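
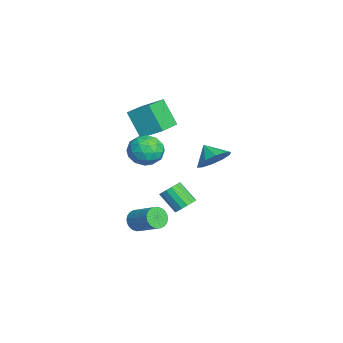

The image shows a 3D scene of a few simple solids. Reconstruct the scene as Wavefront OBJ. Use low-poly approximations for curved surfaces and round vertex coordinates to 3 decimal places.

v -1.521 0.125 -3.553
v -1.004 -0.375 -3.594
v -1.722 -1.204 -2.527
v -2.239 -0.705 -2.487
v -0.888 -0.137 -3.331
v -1.606 -0.966 -2.264
v -0.942 0.171 -3.128
v -1.66 -0.659 -2.061
v -1.151 0.466 -3.039
v -1.869 -0.363 -1.972
v -1.459 0.67 -3.087
v -2.177 -0.159 -2.021
v -1.784 0.728 -3.261
v -2.502 -0.101 -2.195
v -2.038 0.624 -3.513
v -2.756 -0.205 -2.446
v -2.154 0.386 -3.776
v -2.872 -0.443 -2.709
v -2.1 0.079 -3.979
v -2.818 -0.751 -2.912
v -1.891 -0.217 -4.068
v -2.609 -1.046 -3.001
v -1.583 -0.421 -4.019
v -2.301 -1.25 -2.953
v -1.258 -0.479 -3.845
v -1.976 -1.308 -2.779
v -0.084 -2.667 -3.643
v 0.455 -3.131 -3.807
v 1.603 -2.116 -2.901
v 1.064 -1.653 -2.737
v 0.469 -2.95 -4.027
v 1.617 -1.935 -3.121
v 0.398 -2.726 -4.188
v 1.546 -1.711 -3.282
v 0.254 -2.493 -4.266
v 1.402 -1.479 -3.36
v 0.058 -2.287 -4.25
v 1.206 -1.272 -3.343
v -0.159 -2.138 -4.141
v 0.989 -1.124 -3.234
v -0.365 -2.07 -3.956
v 0.783 -1.056 -3.05
v -0.528 -2.093 -3.723
v 0.62 -1.079 -2.817
v -0.623 -2.204 -3.479
v 0.525 -1.189 -2.573
v -0.637 -2.385 -3.259
v 0.511 -1.37 -2.353
v -0.566 -2.609 -3.098
v 0.582 -1.594 -2.192
v -0.422 -2.841 -3.02
v 0.726 -1.827 -2.114
v -0.226 -3.048 -3.037
v 0.922 -2.033 -2.13
v -0.009 -3.196 -3.146
v 1.139 -2.182 -2.239
v 0.197 -3.264 -3.33
v 1.345 -2.25 -2.424
v 0.36 -3.241 -3.563
v 1.508 -2.227 -2.657
v -3.138 -2.155 3.658
v -2.685 -0.999 4.388
v -2.344 -1.479 2.094
v -1.891 -0.323 2.823
v -1.489 -3.077 4.097
v -1.036 -1.921 4.826
v -0.695 -2.401 2.532
v -0.242 -1.245 3.262
v 1.419 1.348 1.85
v 1.816 1.918 2.624
v 0.661 0.872 2.59
v 1.34 2.255 2.353
v 0.895 2.245 1.89
v 0.649 1.893 1.412
v 0.697 1.332 1.101
v 1.021 0.778 1.077
v 1.497 0.441 1.348
v 1.943 0.45 1.81
v 2.188 0.803 2.289
v 2.14 1.363 2.599
v -0.511 -1.726 2.295
v 0.424 -1.28 2.612
v 0.356 -3.14 1.728
v 1.291 -2.694 2.045
v 0.567 -3.018 2.783
v 0.032 -2.144 3.134
v 0.748 -2.276 1.206
v 0.213 -1.402 1.557
v 1.202 -1.62 1.939
v 1.09 -2.079 2.914
v -0.31 -2.341 1.426
v -0.422 -2.8 2.401
v -0.119 -1.379 2.503
v 0.899 -3.041 1.837
v 0.474 -3.232 2.271
v 1.024 -2.97 2.457
v -0.35 -1.887 2.81
v 0.2 -1.625 2.996
v 0.284 -2.647 3.097
v 0.58 -2.795 1.344
v 1.13 -2.533 1.53
v -0.244 -1.45 1.883
v 0.306 -1.188 2.069
v 0.496 -1.773 1.243
v 0.887 -1.317 2.294
v 1.397 -2.148 1.961
v 1.078 -1.902 1.468
v 0.763 -1.388 1.674
v 0.822 -1.586 2.867
v 1.331 -2.417 2.534
v 0.906 -2.608 2.968
v 0.591 -2.094 3.174
v 1.279 -1.786 2.471
v -0.551 -2.003 1.806
v -0.042 -2.834 1.473
v 0.189 -2.326 1.166
v -0.126 -1.812 1.372
v -0.617 -2.272 2.379
v -0.107 -3.103 2.046
v 0.017 -3.032 2.666
v -0.298 -2.518 2.872
v -0.499 -2.634 1.869
f 2 1 5
f 2 5 3
f 3 5 6
f 3 6 4
f 5 1 7
f 5 7 6
f 6 7 8
f 6 8 4
f 7 1 9
f 7 9 8
f 8 9 10
f 8 10 4
f 9 1 11
f 9 11 10
f 10 11 12
f 10 12 4
f 11 1 13
f 11 13 12
f 12 13 14
f 12 14 4
f 13 1 15
f 13 15 14
f 14 15 16
f 14 16 4
f 15 1 17
f 15 17 16
f 16 17 18
f 16 18 4
f 17 1 19
f 17 19 18
f 18 19 20
f 18 20 4
f 19 1 21
f 19 21 20
f 20 21 22
f 20 22 4
f 21 1 23
f 21 23 22
f 22 23 24
f 22 24 4
f 23 1 25
f 23 25 24
f 24 25 26
f 24 26 4
f 25 1 2
f 25 2 26
f 26 2 3
f 26 3 4
f 28 27 31
f 28 31 29
f 29 31 32
f 29 32 30
f 31 27 33
f 31 33 32
f 32 33 34
f 32 34 30
f 33 27 35
f 33 35 34
f 34 35 36
f 34 36 30
f 35 27 37
f 35 37 36
f 36 37 38
f 36 38 30
f 37 27 39
f 37 39 38
f 38 39 40
f 38 40 30
f 39 27 41
f 39 41 40
f 40 41 42
f 40 42 30
f 41 27 43
f 41 43 42
f 42 43 44
f 42 44 30
f 43 27 45
f 43 45 44
f 44 45 46
f 44 46 30
f 45 27 47
f 45 47 46
f 46 47 48
f 46 48 30
f 47 27 49
f 47 49 48
f 48 49 50
f 48 50 30
f 49 27 51
f 49 51 50
f 50 51 52
f 50 52 30
f 51 27 53
f 51 53 52
f 52 53 54
f 52 54 30
f 53 27 55
f 53 55 54
f 54 55 56
f 54 56 30
f 55 27 57
f 55 57 56
f 56 57 58
f 56 58 30
f 57 27 59
f 57 59 58
f 58 59 60
f 58 60 30
f 59 27 28
f 59 28 60
f 60 28 29
f 60 29 30
f 62 64 61
f 65 62 61
f 61 64 63
f 63 65 61
f 62 68 64
f 66 62 65
f 66 68 62
f 64 68 63
f 67 65 63
f 63 68 67
f 67 66 65
f 68 66 67
f 70 69 72
f 70 72 71
f 72 69 73
f 72 73 71
f 73 69 74
f 73 74 71
f 74 69 75
f 74 75 71
f 75 69 76
f 75 76 71
f 76 69 77
f 76 77 71
f 77 69 78
f 77 78 71
f 78 69 79
f 78 79 71
f 79 69 80
f 79 80 71
f 80 69 70
f 80 70 71
f 81 118 97
f 118 92 121
f 97 121 86
f 118 121 97
f 81 97 93
f 97 86 98
f 93 98 82
f 97 98 93
f 81 93 102
f 93 82 103
f 102 103 88
f 93 103 102
f 81 102 114
f 102 88 117
f 114 117 91
f 102 117 114
f 81 114 118
f 114 91 122
f 118 122 92
f 114 122 118
f 82 98 109
f 98 86 112
f 109 112 90
f 98 112 109
f 86 121 99
f 121 92 120
f 99 120 85
f 121 120 99
f 92 122 119
f 122 91 115
f 119 115 83
f 122 115 119
f 91 117 116
f 117 88 104
f 116 104 87
f 117 104 116
f 88 103 108
f 103 82 105
f 108 105 89
f 103 105 108
f 84 110 96
f 110 90 111
f 96 111 85
f 110 111 96
f 84 96 94
f 96 85 95
f 94 95 83
f 96 95 94
f 84 94 101
f 94 83 100
f 101 100 87
f 94 100 101
f 84 101 106
f 101 87 107
f 106 107 89
f 101 107 106
f 84 106 110
f 106 89 113
f 110 113 90
f 106 113 110
f 85 111 99
f 111 90 112
f 99 112 86
f 111 112 99
f 83 95 119
f 95 85 120
f 119 120 92
f 95 120 119
f 87 100 116
f 100 83 115
f 116 115 91
f 100 115 116
f 89 107 108
f 107 87 104
f 108 104 88
f 107 104 108
f 90 113 109
f 113 89 105
f 109 105 82
f 113 105 109



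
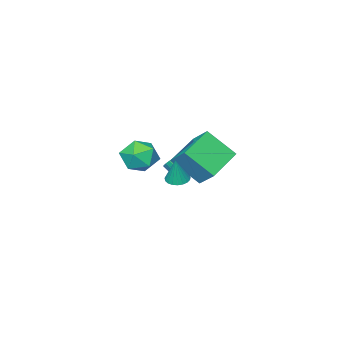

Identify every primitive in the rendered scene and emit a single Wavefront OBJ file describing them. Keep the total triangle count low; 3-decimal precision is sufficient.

v -0.869 1.786 2.212
v -0.801 2.858 3.157
v 1.126 2.258 1.533
v 1.194 3.329 2.478
v -0.094 0.511 3.602
v -0.026 1.582 4.547
v 1.901 0.982 2.923
v 1.969 2.054 3.868
v -3.052 -2.793 -1.197
v -2.695 -3.197 -1.761
v -2.472 -4.192 -0.907
v -2.828 -3.787 -0.343
v -2.462 -3.043 -1.642
v -2.239 -4.037 -0.788
v -2.318 -2.85 -1.456
v -2.095 -3.845 -0.601
v -2.286 -2.649 -1.23
v -2.063 -3.643 -0.375
v -2.37 -2.469 -0.999
v -2.147 -3.464 -0.144
v -2.558 -2.339 -0.798
v -2.335 -3.334 0.056
v -2.821 -2.278 -0.658
v -2.598 -3.273 0.196
v -3.12 -2.295 -0.6
v -2.897 -3.29 0.254
v -3.408 -2.388 -0.633
v -3.185 -3.383 0.221
v -3.641 -2.543 -0.752
v -3.418 -3.537 0.102
v -3.785 -2.735 -0.939
v -3.562 -3.73 -0.084
v -3.817 -2.937 -1.165
v -3.594 -3.931 -0.31
v -3.733 -3.116 -1.396
v -3.51 -4.111 -0.541
v -3.545 -3.246 -1.596
v -3.322 -4.241 -0.742
v -3.282 -3.307 -1.736
v -3.059 -4.302 -0.882
v -2.983 -3.29 -1.794
v -2.76 -4.285 -0.94
v 3.556 3.278 3.146
v 4.16 3.254 3.009
v 3.884 3.482 4.554
v 4.11 3.506 2.984
v 3.964 3.718 2.988
v 3.747 3.854 3.018
v 3.497 3.891 3.071
v 3.258 3.821 3.137
v 3.07 3.658 3.204
v 2.966 3.429 3.261
v 2.964 3.174 3.299
v 3.065 2.937 3.31
v 3.25 2.759 3.292
v 3.489 2.671 3.25
v 3.739 2.687 3.189
v 3.957 2.806 3.121
v 4.106 3.006 3.057
v 2.972 1.427 3.576
v 3.524 1.547 4.5
v 3.996 0.073 3.14
v 4.548 0.193 4.064
v 3.523 -0.156 4.087
v 2.89 0.681 4.356
v 4.63 0.939 3.284
v 3.997 1.776 3.553
v 4.549 1.246 4.319
v 3.865 0.569 4.816
v 3.655 1.051 2.824
v 2.971 0.374 3.321
f 2 4 1
f 5 2 1
f 1 4 3
f 3 5 1
f 2 8 4
f 6 2 5
f 6 8 2
f 4 8 3
f 7 5 3
f 3 8 7
f 7 6 5
f 8 6 7
f 10 9 13
f 10 13 11
f 11 13 14
f 11 14 12
f 13 9 15
f 13 15 14
f 14 15 16
f 14 16 12
f 15 9 17
f 15 17 16
f 16 17 18
f 16 18 12
f 17 9 19
f 17 19 18
f 18 19 20
f 18 20 12
f 19 9 21
f 19 21 20
f 20 21 22
f 20 22 12
f 21 9 23
f 21 23 22
f 22 23 24
f 22 24 12
f 23 9 25
f 23 25 24
f 24 25 26
f 24 26 12
f 25 9 27
f 25 27 26
f 26 27 28
f 26 28 12
f 27 9 29
f 27 29 28
f 28 29 30
f 28 30 12
f 29 9 31
f 29 31 30
f 30 31 32
f 30 32 12
f 31 9 33
f 31 33 32
f 32 33 34
f 32 34 12
f 33 9 35
f 33 35 34
f 34 35 36
f 34 36 12
f 35 9 37
f 35 37 36
f 36 37 38
f 36 38 12
f 37 9 39
f 37 39 38
f 38 39 40
f 38 40 12
f 39 9 41
f 39 41 40
f 40 41 42
f 40 42 12
f 41 9 10
f 41 10 42
f 42 10 11
f 42 11 12
f 44 43 46
f 44 46 45
f 46 43 47
f 46 47 45
f 47 43 48
f 47 48 45
f 48 43 49
f 48 49 45
f 49 43 50
f 49 50 45
f 50 43 51
f 50 51 45
f 51 43 52
f 51 52 45
f 52 43 53
f 52 53 45
f 53 43 54
f 53 54 45
f 54 43 55
f 54 55 45
f 55 43 56
f 55 56 45
f 56 43 57
f 56 57 45
f 57 43 58
f 57 58 45
f 58 43 59
f 58 59 45
f 59 43 44
f 59 44 45
f 60 71 65
f 60 65 61
f 60 61 67
f 60 67 70
f 60 70 71
f 61 65 69
f 65 71 64
f 71 70 62
f 70 67 66
f 67 61 68
f 63 69 64
f 63 64 62
f 63 62 66
f 63 66 68
f 63 68 69
f 64 69 65
f 62 64 71
f 66 62 70
f 68 66 67
f 69 68 61



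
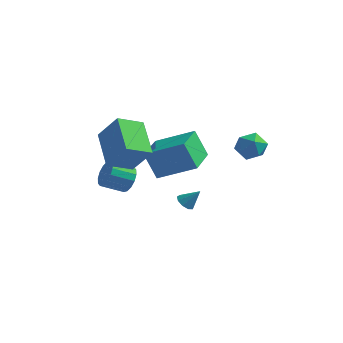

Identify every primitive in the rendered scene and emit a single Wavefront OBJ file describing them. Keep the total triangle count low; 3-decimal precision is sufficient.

v -3.274 -1.294 -0.399
v -2.802 -1.483 0.18
v -3.754 -2.094 0.757
v -4.226 -1.906 0.179
v -2.962 -1.134 0.287
v -3.914 -1.745 0.864
v -3.205 -0.827 0.21
v -4.157 -1.439 0.787
v -3.467 -0.646 -0.03
v -4.419 -1.258 0.547
v -3.677 -0.639 -0.369
v -4.629 -1.25 0.208
v -3.779 -0.807 -0.715
v -4.731 -1.418 -0.138
v -3.746 -1.106 -0.977
v -4.698 -1.717 -0.4
v -3.586 -1.455 -1.084
v -4.538 -2.066 -0.507
v -3.343 -1.761 -1.007
v -4.295 -2.373 -0.43
v -3.081 -1.942 -0.767
v -4.033 -2.554 -0.19
v -2.871 -1.95 -0.428
v -3.823 -2.561 0.149
v -2.769 -1.782 -0.082
v -3.721 -2.393 0.495
v -0.874 -0.044 -2.198
v -0.537 0.2 -2.543
v -0.206 0.184 -1.382
v -0.781 0.444 -2.411
v -1.069 0.459 -2.18
v -1.266 0.24 -1.957
v -1.279 -0.113 -1.848
v -1.103 -0.433 -1.902
v -0.82 -0.571 -2.095
v -0.563 -0.463 -2.337
v -0.451 -0.158 -2.513
v -2.075 -3.574 1.998
v -2.955 -4.54 2.626
v -3.197 -1.986 2.868
v -4.077 -2.953 3.496
v -1.063 -3.607 3.364
v -1.943 -4.574 3.992
v -2.185 -2.02 4.234
v -3.065 -2.986 4.862
v 2.029 0.538 1.828
v 2.555 0.903 2.407
v 2.145 -0.683 2.493
v 2.671 -0.318 3.072
v 1.836 -0.103 3.052
v 1.764 0.651 2.641
v 2.936 -0.431 2.259
v 2.864 0.323 1.848
v 3.115 0.304 2.673
v 2.435 0.506 3.163
v 2.265 -0.286 1.737
v 1.585 -0.084 2.227
v -2.03 -0.822 -0.288
v -2.763 -0.682 1.139
v -2.282 1.236 -0.62
v -3.016 1.376 0.806
v -0.124 -0.436 0.654
v -0.858 -0.296 2.08
v -0.377 1.622 0.321
v -1.11 1.762 1.748
f 2 1 5
f 2 5 3
f 3 5 6
f 3 6 4
f 5 1 7
f 5 7 6
f 6 7 8
f 6 8 4
f 7 1 9
f 7 9 8
f 8 9 10
f 8 10 4
f 9 1 11
f 9 11 10
f 10 11 12
f 10 12 4
f 11 1 13
f 11 13 12
f 12 13 14
f 12 14 4
f 13 1 15
f 13 15 14
f 14 15 16
f 14 16 4
f 15 1 17
f 15 17 16
f 16 17 18
f 16 18 4
f 17 1 19
f 17 19 18
f 18 19 20
f 18 20 4
f 19 1 21
f 19 21 20
f 20 21 22
f 20 22 4
f 21 1 23
f 21 23 22
f 22 23 24
f 22 24 4
f 23 1 25
f 23 25 24
f 24 25 26
f 24 26 4
f 25 1 2
f 25 2 26
f 26 2 3
f 26 3 4
f 28 27 30
f 28 30 29
f 30 27 31
f 30 31 29
f 31 27 32
f 31 32 29
f 32 27 33
f 32 33 29
f 33 27 34
f 33 34 29
f 34 27 35
f 34 35 29
f 35 27 36
f 35 36 29
f 36 27 37
f 36 37 29
f 37 27 28
f 37 28 29
f 39 41 38
f 42 39 38
f 38 41 40
f 40 42 38
f 39 45 41
f 43 39 42
f 43 45 39
f 41 45 40
f 44 42 40
f 40 45 44
f 44 43 42
f 45 43 44
f 46 57 51
f 46 51 47
f 46 47 53
f 46 53 56
f 46 56 57
f 47 51 55
f 51 57 50
f 57 56 48
f 56 53 52
f 53 47 54
f 49 55 50
f 49 50 48
f 49 48 52
f 49 52 54
f 49 54 55
f 50 55 51
f 48 50 57
f 52 48 56
f 54 52 53
f 55 54 47
f 59 61 58
f 62 59 58
f 58 61 60
f 60 62 58
f 59 65 61
f 63 59 62
f 63 65 59
f 61 65 60
f 64 62 60
f 60 65 64
f 64 63 62
f 65 63 64



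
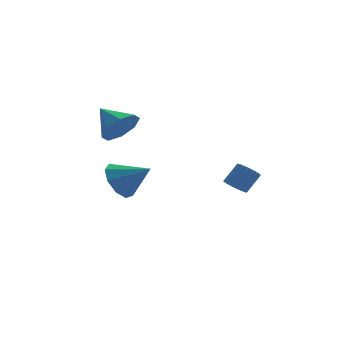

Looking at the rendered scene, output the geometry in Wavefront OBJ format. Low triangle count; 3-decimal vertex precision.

v -1.753 1.14 3.338
v -1.237 0.841 4.177
v -2.407 2.32 4.162
v -0.834 1.364 3.746
v -0.971 1.757 3.076
v -1.565 1.789 2.56
v -2.27 1.44 2.499
v -2.672 0.917 2.93
v -2.536 0.524 3.599
v -1.941 0.492 4.116
v 1.835 -4.02 1.415
v 2.173 -4.47 1.275
v 2.863 -4.209 2.105
v 2.525 -3.76 2.245
v 2.267 -4.293 1.141
v 2.957 -4.032 1.971
v 2.287 -4.069 1.055
v 2.977 -3.808 1.884
v 2.228 -3.836 1.03
v 2.918 -3.575 1.86
v 2.101 -3.635 1.073
v 2.791 -3.375 1.902
v 1.928 -3.501 1.174
v 2.619 -3.24 2.004
v 1.739 -3.457 1.318
v 2.43 -3.196 2.147
v 1.567 -3.51 1.478
v 2.257 -3.249 2.307
v 1.441 -3.651 1.627
v 2.131 -3.39 2.456
v 1.383 -3.856 1.74
v 2.073 -3.596 2.569
v 1.403 -4.09 1.796
v 2.093 -3.829 2.626
v 1.498 -4.311 1.787
v 2.188 -4.051 2.616
v 1.651 -4.483 1.714
v 2.341 -4.222 2.543
v 1.836 -4.574 1.588
v 2.526 -4.313 2.418
v 2.021 -4.57 1.433
v 2.711 -4.309 2.263
v -1.69 1.746 -0.158
v -1.139 1.541 -1.064
v -0.47 0.974 0.758
v -0.934 2.194 -0.787
v -1.082 2.638 -0.215
v -1.515 2.664 0.383
v -2.03 2.261 0.728
v -2.385 1.617 0.658
v -2.415 1.034 0.206
v -2.106 0.784 -0.417
v -1.601 0.984 -0.918
f 2 1 4
f 2 4 3
f 4 1 5
f 4 5 3
f 5 1 6
f 5 6 3
f 6 1 7
f 6 7 3
f 7 1 8
f 7 8 3
f 8 1 9
f 8 9 3
f 9 1 10
f 9 10 3
f 10 1 2
f 10 2 3
f 12 11 15
f 12 15 13
f 13 15 16
f 13 16 14
f 15 11 17
f 15 17 16
f 16 17 18
f 16 18 14
f 17 11 19
f 17 19 18
f 18 19 20
f 18 20 14
f 19 11 21
f 19 21 20
f 20 21 22
f 20 22 14
f 21 11 23
f 21 23 22
f 22 23 24
f 22 24 14
f 23 11 25
f 23 25 24
f 24 25 26
f 24 26 14
f 25 11 27
f 25 27 26
f 26 27 28
f 26 28 14
f 27 11 29
f 27 29 28
f 28 29 30
f 28 30 14
f 29 11 31
f 29 31 30
f 30 31 32
f 30 32 14
f 31 11 33
f 31 33 32
f 32 33 34
f 32 34 14
f 33 11 35
f 33 35 34
f 34 35 36
f 34 36 14
f 35 11 37
f 35 37 36
f 36 37 38
f 36 38 14
f 37 11 39
f 37 39 38
f 38 39 40
f 38 40 14
f 39 11 41
f 39 41 40
f 40 41 42
f 40 42 14
f 41 11 12
f 41 12 42
f 42 12 13
f 42 13 14
f 44 43 46
f 44 46 45
f 46 43 47
f 46 47 45
f 47 43 48
f 47 48 45
f 48 43 49
f 48 49 45
f 49 43 50
f 49 50 45
f 50 43 51
f 50 51 45
f 51 43 52
f 51 52 45
f 52 43 53
f 52 53 45
f 53 43 44
f 53 44 45



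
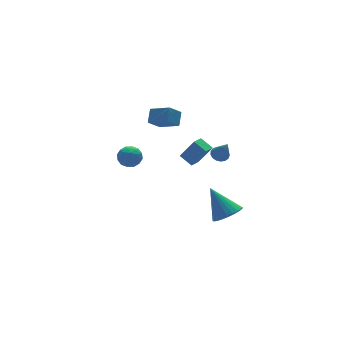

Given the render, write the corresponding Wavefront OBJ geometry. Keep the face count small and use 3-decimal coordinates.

v -2.191 2.223 -0.32
v -1.617 1.806 0.026
v -2.183 1.414 -1.306
v -1.609 0.997 -0.96
v -2.336 1 -0.653
v -2.34 1.5 -0.043
v -1.46 1.72 -1.237
v -1.464 2.22 -0.627
v -1.165 1.496 -0.541
v -1.707 1.05 -0.18
v -2.093 2.17 -1.1
v -2.635 1.724 -0.739
v -1.904 2.086 -0.06
v -1.896 1.134 -1.22
v -2.322 1.136 -1.039
v -1.985 0.891 -0.836
v -2.33 1.905 -0.101
v -1.992 1.661 0.103
v -2.415 1.186 -0.296
v -1.808 1.559 -1.383
v -1.47 1.315 -1.179
v -1.815 2.329 -0.444
v -1.478 2.084 -0.241
v -1.385 2.034 -0.984
v -1.302 1.658 -0.19
v -1.297 1.183 -0.77
v -1.209 1.608 -0.933
v -1.212 1.902 -0.574
v -1.62 1.396 0.022
v -1.616 0.921 -0.558
v -2.042 0.922 -0.377
v -2.045 1.216 -0.018
v -1.355 1.214 -0.311
v -2.184 2.299 -0.722
v -2.18 1.824 -1.302
v -1.755 2.004 -1.262
v -1.758 2.298 -0.903
v -2.503 2.037 -0.51
v -2.498 1.562 -1.09
v -2.588 1.318 -0.706
v -2.591 1.612 -0.347
v -2.445 2.006 -0.969
v 1.199 -4.191 -3.036
v 1.658 -3.455 -3.47
v 0.761 -2.969 -1.424
v 1.306 -3.409 -3.6
v 0.937 -3.482 -3.644
v 0.608 -3.663 -3.596
v 0.369 -3.925 -3.463
v 0.257 -4.227 -3.265
v 0.287 -4.523 -3.032
v 0.457 -4.769 -2.799
v 0.739 -4.927 -2.603
v 1.092 -4.973 -2.473
v 1.46 -4.9 -2.428
v 1.789 -4.719 -2.476
v 2.028 -4.457 -2.61
v 2.141 -4.155 -2.808
v 2.11 -3.859 -3.041
v 1.94 -3.613 -3.273
v 2.395 -1.324 -0.13
v 2.696 -1.74 -0.377
v 2.365 -2.176 1.27
v 2.886 -1.575 -0.273
v 2.964 -1.352 -0.136
v 2.911 -1.123 0.003
v 2.74 -0.94 0.111
v 2.49 -0.845 0.163
v 2.218 -0.859 0.149
v 1.986 -0.98 0.07
v 1.848 -1.18 -0.054
v 1.835 -1.413 -0.196
v 1.951 -1.625 -0.323
v 2.168 -1.768 -0.406
v 2.437 -1.81 -0.425
v 0.711 -0.976 -0.714
v 0.385 -0.198 -0.255
v 1.411 -0.549 -0.94
v 1.085 0.229 -0.482
v 1.395 -1.429 0.542
v 1.069 -0.651 1
v 2.095 -1.002 0.315
v 1.769 -0.224 0.774
v 1.466 4.057 -0.724
v 2.13 2.894 -0.144
v 0.602 3.946 0.041
v 1.266 2.782 0.622
v 1.974 4.678 -0.062
v 2.638 3.514 0.519
v 1.11 4.566 0.704
v 1.774 3.403 1.284
f 1 38 17
f 38 12 41
f 17 41 6
f 38 41 17
f 1 17 13
f 17 6 18
f 13 18 2
f 17 18 13
f 1 13 22
f 13 2 23
f 22 23 8
f 13 23 22
f 1 22 34
f 22 8 37
f 34 37 11
f 22 37 34
f 1 34 38
f 34 11 42
f 38 42 12
f 34 42 38
f 2 18 29
f 18 6 32
f 29 32 10
f 18 32 29
f 6 41 19
f 41 12 40
f 19 40 5
f 41 40 19
f 12 42 39
f 42 11 35
f 39 35 3
f 42 35 39
f 11 37 36
f 37 8 24
f 36 24 7
f 37 24 36
f 8 23 28
f 23 2 25
f 28 25 9
f 23 25 28
f 4 30 16
f 30 10 31
f 16 31 5
f 30 31 16
f 4 16 14
f 16 5 15
f 14 15 3
f 16 15 14
f 4 14 21
f 14 3 20
f 21 20 7
f 14 20 21
f 4 21 26
f 21 7 27
f 26 27 9
f 21 27 26
f 4 26 30
f 26 9 33
f 30 33 10
f 26 33 30
f 5 31 19
f 31 10 32
f 19 32 6
f 31 32 19
f 3 15 39
f 15 5 40
f 39 40 12
f 15 40 39
f 7 20 36
f 20 3 35
f 36 35 11
f 20 35 36
f 9 27 28
f 27 7 24
f 28 24 8
f 27 24 28
f 10 33 29
f 33 9 25
f 29 25 2
f 33 25 29
f 44 43 46
f 44 46 45
f 46 43 47
f 46 47 45
f 47 43 48
f 47 48 45
f 48 43 49
f 48 49 45
f 49 43 50
f 49 50 45
f 50 43 51
f 50 51 45
f 51 43 52
f 51 52 45
f 52 43 53
f 52 53 45
f 53 43 54
f 53 54 45
f 54 43 55
f 54 55 45
f 55 43 56
f 55 56 45
f 56 43 57
f 56 57 45
f 57 43 58
f 57 58 45
f 58 43 59
f 58 59 45
f 59 43 60
f 59 60 45
f 60 43 44
f 60 44 45
f 62 61 64
f 62 64 63
f 64 61 65
f 64 65 63
f 65 61 66
f 65 66 63
f 66 61 67
f 66 67 63
f 67 61 68
f 67 68 63
f 68 61 69
f 68 69 63
f 69 61 70
f 69 70 63
f 70 61 71
f 70 71 63
f 71 61 72
f 71 72 63
f 72 61 73
f 72 73 63
f 73 61 74
f 73 74 63
f 74 61 75
f 74 75 63
f 75 61 62
f 75 62 63
f 77 79 76
f 80 77 76
f 76 79 78
f 78 80 76
f 77 83 79
f 81 77 80
f 81 83 77
f 79 83 78
f 82 80 78
f 78 83 82
f 82 81 80
f 83 81 82
f 85 87 84
f 88 85 84
f 84 87 86
f 86 88 84
f 85 91 87
f 89 85 88
f 89 91 85
f 87 91 86
f 90 88 86
f 86 91 90
f 90 89 88
f 91 89 90



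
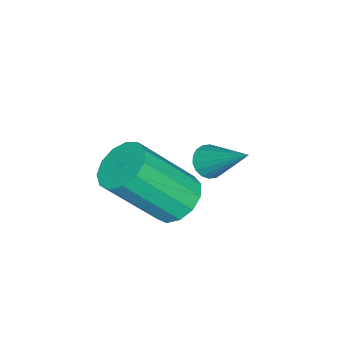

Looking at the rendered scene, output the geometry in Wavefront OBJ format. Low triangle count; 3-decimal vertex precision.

v -1.982 -0.988 2.485
v -1.26 -0.984 2.14
v -0.456 -2.168 3.811
v -1.178 -2.172 4.155
v -1.276 -0.62 2.406
v -0.472 -1.804 4.077
v -1.516 -0.373 2.697
v -0.712 -1.557 4.367
v -1.904 -0.321 2.92
v -1.101 -1.505 4.591
v -2.317 -0.481 3.005
v -1.513 -1.665 4.676
v -2.623 -0.802 2.925
v -1.82 -1.986 4.596
v -2.726 -1.182 2.705
v -1.922 -2.366 4.376
v -2.592 -1.5 2.415
v -1.789 -2.684 4.086
v -2.265 -1.656 2.147
v -1.461 -2.84 3.818
v -1.848 -1.599 1.987
v -1.044 -2.784 3.657
v -1.473 -1.349 1.984
v -0.669 -2.533 3.655
v -4.231 -1.022 2.039
v -3.826 -0.876 1.713
v -3.729 0.262 3.241
v -4.007 -0.736 1.639
v -4.232 -0.653 1.645
v -4.458 -0.643 1.728
v -4.638 -0.708 1.873
v -4.738 -0.835 2.051
v -4.737 -0.999 2.226
v -4.637 -1.168 2.364
v -4.456 -1.308 2.438
v -4.23 -1.392 2.433
v -4.005 -1.402 2.349
v -3.825 -1.337 2.204
v -3.725 -1.209 2.027
v -3.725 -1.045 1.851
f 2 1 5
f 2 5 3
f 3 5 6
f 3 6 4
f 5 1 7
f 5 7 6
f 6 7 8
f 6 8 4
f 7 1 9
f 7 9 8
f 8 9 10
f 8 10 4
f 9 1 11
f 9 11 10
f 10 11 12
f 10 12 4
f 11 1 13
f 11 13 12
f 12 13 14
f 12 14 4
f 13 1 15
f 13 15 14
f 14 15 16
f 14 16 4
f 15 1 17
f 15 17 16
f 16 17 18
f 16 18 4
f 17 1 19
f 17 19 18
f 18 19 20
f 18 20 4
f 19 1 21
f 19 21 20
f 20 21 22
f 20 22 4
f 21 1 23
f 21 23 22
f 22 23 24
f 22 24 4
f 23 1 2
f 23 2 24
f 24 2 3
f 24 3 4
f 26 25 28
f 26 28 27
f 28 25 29
f 28 29 27
f 29 25 30
f 29 30 27
f 30 25 31
f 30 31 27
f 31 25 32
f 31 32 27
f 32 25 33
f 32 33 27
f 33 25 34
f 33 34 27
f 34 25 35
f 34 35 27
f 35 25 36
f 35 36 27
f 36 25 37
f 36 37 27
f 37 25 38
f 37 38 27
f 38 25 39
f 38 39 27
f 39 25 40
f 39 40 27
f 40 25 26
f 40 26 27



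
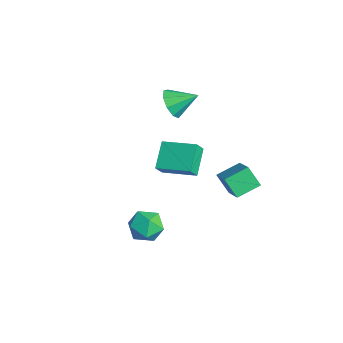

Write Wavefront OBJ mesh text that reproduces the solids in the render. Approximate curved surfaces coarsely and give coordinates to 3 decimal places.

v 3.322 3.278 -0.349
v 2.606 2.807 0.732
v 3.146 4.692 0.151
v 2.43 4.221 1.232
v 4.99 3.119 0.688
v 4.274 2.648 1.769
v 4.814 4.533 1.188
v 4.098 4.062 2.269
v -3.359 2.287 2.391
v -2.561 1.717 2.793
v -2.781 3.673 3.209
v -2.363 2.008 2.159
v -2.631 2.43 1.634
v -3.24 2.784 1.463
v -3.905 2.906 1.726
v -4.314 2.738 2.301
v -4.276 2.359 2.918
v -3.81 1.946 3.288
v -3.132 1.692 3.239
v 0.964 0.625 2.53
v 1.341 0.111 3.339
v 2.274 2.159 2.895
v 2.651 1.645 3.704
v 2.189 -0.165 1.456
v 2.566 -0.679 2.265
v 3.499 1.369 1.821
v 3.876 0.855 2.63
v 1.375 -0.889 -2.73
v 2.194 -0.236 -3.197
v 2.646 -2.164 -2.283
v 3.465 -1.511 -2.75
v 2.945 -1.176 -1.785
v 2.159 -0.388 -2.061
v 2.681 -2.012 -3.419
v 1.895 -1.224 -3.695
v 3.001 -0.93 -3.622
v 3.164 -0.414 -2.612
v 1.676 -1.986 -2.868
v 1.839 -1.47 -1.858
f 2 4 1
f 5 2 1
f 1 4 3
f 3 5 1
f 2 8 4
f 6 2 5
f 6 8 2
f 4 8 3
f 7 5 3
f 3 8 7
f 7 6 5
f 8 6 7
f 10 9 12
f 10 12 11
f 12 9 13
f 12 13 11
f 13 9 14
f 13 14 11
f 14 9 15
f 14 15 11
f 15 9 16
f 15 16 11
f 16 9 17
f 16 17 11
f 17 9 18
f 17 18 11
f 18 9 19
f 18 19 11
f 19 9 10
f 19 10 11
f 21 23 20
f 24 21 20
f 20 23 22
f 22 24 20
f 21 27 23
f 25 21 24
f 25 27 21
f 23 27 22
f 26 24 22
f 22 27 26
f 26 25 24
f 27 25 26
f 28 39 33
f 28 33 29
f 28 29 35
f 28 35 38
f 28 38 39
f 29 33 37
f 33 39 32
f 39 38 30
f 38 35 34
f 35 29 36
f 31 37 32
f 31 32 30
f 31 30 34
f 31 34 36
f 31 36 37
f 32 37 33
f 30 32 39
f 34 30 38
f 36 34 35
f 37 36 29



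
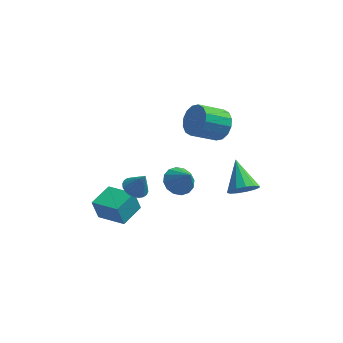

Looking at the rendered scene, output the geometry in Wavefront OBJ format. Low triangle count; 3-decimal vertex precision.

v 0.428 -1.931 1.218
v 1.247 -2.014 0.764
v 1.072 -2.589 2.502
v 1.265 -1.577 0.979
v 1.059 -1.236 1.258
v 0.684 -1.08 1.526
v 0.241 -1.153 1.712
v -0.153 -1.434 1.765
v -0.391 -1.848 1.672
v -0.41 -2.284 1.458
v -0.204 -2.626 1.179
v 0.171 -2.781 0.911
v 0.615 -2.709 0.725
v 1.009 -2.428 0.671
v -2.616 -2.455 -2.441
v -2.976 -2.383 -1.153
v -4.152 -1.448 -2.927
v -4.512 -1.376 -1.639
v -1.768 -1.084 -2.281
v -2.128 -1.012 -0.993
v -3.304 -0.077 -2.767
v -3.664 -0.005 -1.479
v 2.565 1.809 2.838
v 3.211 1.152 3.341
v 1.781 0.513 4.344
v 1.135 1.171 3.842
v 3.216 1.607 3.637
v 1.786 0.969 4.641
v 3.046 2.117 3.719
v 1.616 1.479 4.723
v 2.747 2.544 3.566
v 1.317 1.906 4.569
v 2.4 2.775 3.217
v 0.97 2.136 4.22
v 2.096 2.746 2.767
v 0.666 2.108 3.77
v 1.919 2.467 2.336
v 0.489 1.828 3.339
v 1.914 2.011 2.039
v 0.484 1.373 3.043
v 2.084 1.501 1.957
v 0.654 0.863 2.961
v 2.383 1.074 2.111
v 0.953 0.436 3.114
v 2.73 0.844 2.46
v 1.3 0.205 3.463
v 3.034 0.872 2.91
v 1.604 0.234 3.913
v 4.02 -2.858 1.568
v 4.623 -2.341 1.084
v 3.52 -1.242 2.672
v 4.165 -2.309 0.831
v 3.661 -2.452 0.812
v 3.271 -2.724 1.033
v 3.119 -3.038 1.423
v 3.253 -3.295 1.86
v 3.63 -3.413 2.204
v 4.131 -3.355 2.346
v 4.597 -3.139 2.241
v 4.879 -2.834 1.922
v 4.889 -2.536 1.491
v -2.075 -0.886 -0.592
v -1.419 -1.197 -0.929
v -1.485 -1.014 0.672
v -1.35 -0.893 -0.93
v -1.391 -0.587 -0.88
v -1.536 -0.327 -0.786
v -1.763 -0.153 -0.663
v -2.038 -0.089 -0.528
v -2.318 -0.148 -0.404
v -2.561 -0.318 -0.307
v -2.73 -0.575 -0.255
v -2.799 -0.879 -0.253
v -2.758 -1.185 -0.303
v -2.613 -1.445 -0.397
v -2.386 -1.619 -0.521
v -2.112 -1.683 -0.655
v -1.831 -1.625 -0.78
v -1.588 -1.454 -0.876
f 2 1 4
f 2 4 3
f 4 1 5
f 4 5 3
f 5 1 6
f 5 6 3
f 6 1 7
f 6 7 3
f 7 1 8
f 7 8 3
f 8 1 9
f 8 9 3
f 9 1 10
f 9 10 3
f 10 1 11
f 10 11 3
f 11 1 12
f 11 12 3
f 12 1 13
f 12 13 3
f 13 1 14
f 13 14 3
f 14 1 2
f 14 2 3
f 16 18 15
f 19 16 15
f 15 18 17
f 17 19 15
f 16 22 18
f 20 16 19
f 20 22 16
f 18 22 17
f 21 19 17
f 17 22 21
f 21 20 19
f 22 20 21
f 24 23 27
f 24 27 25
f 25 27 28
f 25 28 26
f 27 23 29
f 27 29 28
f 28 29 30
f 28 30 26
f 29 23 31
f 29 31 30
f 30 31 32
f 30 32 26
f 31 23 33
f 31 33 32
f 32 33 34
f 32 34 26
f 33 23 35
f 33 35 34
f 34 35 36
f 34 36 26
f 35 23 37
f 35 37 36
f 36 37 38
f 36 38 26
f 37 23 39
f 37 39 38
f 38 39 40
f 38 40 26
f 39 23 41
f 39 41 40
f 40 41 42
f 40 42 26
f 41 23 43
f 41 43 42
f 42 43 44
f 42 44 26
f 43 23 45
f 43 45 44
f 44 45 46
f 44 46 26
f 45 23 47
f 45 47 46
f 46 47 48
f 46 48 26
f 47 23 24
f 47 24 48
f 48 24 25
f 48 25 26
f 50 49 52
f 50 52 51
f 52 49 53
f 52 53 51
f 53 49 54
f 53 54 51
f 54 49 55
f 54 55 51
f 55 49 56
f 55 56 51
f 56 49 57
f 56 57 51
f 57 49 58
f 57 58 51
f 58 49 59
f 58 59 51
f 59 49 60
f 59 60 51
f 60 49 61
f 60 61 51
f 61 49 50
f 61 50 51
f 63 62 65
f 63 65 64
f 65 62 66
f 65 66 64
f 66 62 67
f 66 67 64
f 67 62 68
f 67 68 64
f 68 62 69
f 68 69 64
f 69 62 70
f 69 70 64
f 70 62 71
f 70 71 64
f 71 62 72
f 71 72 64
f 72 62 73
f 72 73 64
f 73 62 74
f 73 74 64
f 74 62 75
f 74 75 64
f 75 62 76
f 75 76 64
f 76 62 77
f 76 77 64
f 77 62 78
f 77 78 64
f 78 62 79
f 78 79 64
f 79 62 63
f 79 63 64



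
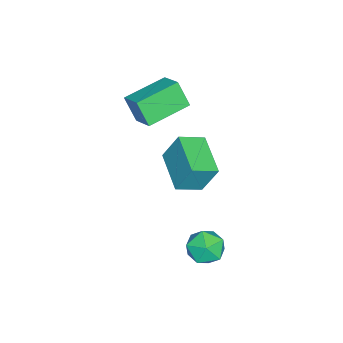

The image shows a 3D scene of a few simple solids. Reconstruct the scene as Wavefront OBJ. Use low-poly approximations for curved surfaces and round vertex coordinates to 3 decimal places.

v -4.531 -3.114 0.011
v -4.713 -3.736 1.241
v -3.762 -2.229 0.572
v -3.944 -2.85 1.802
v -2.836 -4.35 -0.362
v -3.018 -4.971 0.868
v -2.067 -3.464 0.199
v -2.249 -4.086 1.429
v -3.283 -2.104 -2.533
v -3.345 -1.387 -1.059
v -1.653 -0.916 -3.042
v -1.716 -0.199 -1.568
v -2.464 -3.021 -2.052
v -2.527 -2.304 -0.578
v -0.835 -1.833 -2.561
v -0.897 -1.116 -1.087
v 1.273 1.032 -3.064
v 1.927 1.13 -3.756
v 1.073 -0.45 -3.464
v 1.727 -0.352 -4.156
v 1.994 -0.327 -3.237
v 2.118 0.589 -2.99
v 0.882 0.091 -4.23
v 1.006 1.007 -3.983
v 1.685 0.549 -4.476
v 2.373 0.29 -3.863
v 0.627 0.39 -3.357
v 1.315 0.131 -2.744
f 2 4 1
f 5 2 1
f 1 4 3
f 3 5 1
f 2 8 4
f 6 2 5
f 6 8 2
f 4 8 3
f 7 5 3
f 3 8 7
f 7 6 5
f 8 6 7
f 10 12 9
f 13 10 9
f 9 12 11
f 11 13 9
f 10 16 12
f 14 10 13
f 14 16 10
f 12 16 11
f 15 13 11
f 11 16 15
f 15 14 13
f 16 14 15
f 17 28 22
f 17 22 18
f 17 18 24
f 17 24 27
f 17 27 28
f 18 22 26
f 22 28 21
f 28 27 19
f 27 24 23
f 24 18 25
f 20 26 21
f 20 21 19
f 20 19 23
f 20 23 25
f 20 25 26
f 21 26 22
f 19 21 28
f 23 19 27
f 25 23 24
f 26 25 18



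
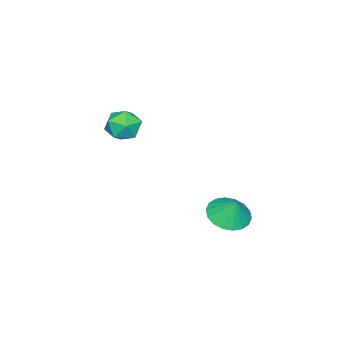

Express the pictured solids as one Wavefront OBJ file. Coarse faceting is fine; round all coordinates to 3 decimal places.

v 1.165 3.341 -3.696
v 1.678 2.508 -3.409
v 1.375 3.839 -2.624
v 2.002 2.767 -3.593
v 2.16 3.14 -3.797
v 2.121 3.553 -3.982
v 1.893 3.924 -4.109
v 1.52 4.18 -4.155
v 1.077 4.269 -4.11
v 0.652 4.175 -3.983
v 0.328 3.915 -3.799
v 0.17 3.542 -3.594
v 0.209 3.129 -3.41
v 0.438 2.758 -3.282
v 0.81 2.502 -3.237
v 1.253 2.413 -3.282
v 0.07 -1.794 -0.582
v 0.932 -1.432 -0.535
v 0.488 -2.908 0.355
v 1.35 -2.546 0.402
v 0.63 -2.093 0.793
v 0.372 -1.405 0.214
v 1.048 -2.935 -0.394
v 0.79 -2.247 -0.973
v 1.536 -2.137 -0.419
v 1.278 -1.617 0.315
v 0.142 -2.723 -0.495
v -0.116 -2.203 0.239
f 2 1 4
f 2 4 3
f 4 1 5
f 4 5 3
f 5 1 6
f 5 6 3
f 6 1 7
f 6 7 3
f 7 1 8
f 7 8 3
f 8 1 9
f 8 9 3
f 9 1 10
f 9 10 3
f 10 1 11
f 10 11 3
f 11 1 12
f 11 12 3
f 12 1 13
f 12 13 3
f 13 1 14
f 13 14 3
f 14 1 15
f 14 15 3
f 15 1 16
f 15 16 3
f 16 1 2
f 16 2 3
f 17 28 22
f 17 22 18
f 17 18 24
f 17 24 27
f 17 27 28
f 18 22 26
f 22 28 21
f 28 27 19
f 27 24 23
f 24 18 25
f 20 26 21
f 20 21 19
f 20 19 23
f 20 23 25
f 20 25 26
f 21 26 22
f 19 21 28
f 23 19 27
f 25 23 24
f 26 25 18



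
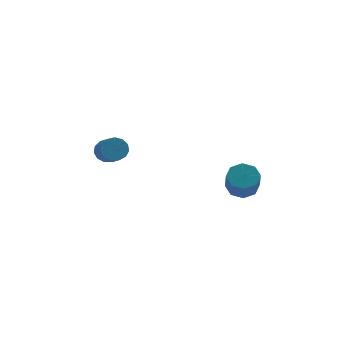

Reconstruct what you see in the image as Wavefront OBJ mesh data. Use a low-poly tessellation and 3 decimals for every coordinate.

v -3.961 -1.532 -0.368
v -3.473 -1.624 -0.802
v -3.11 -2.601 -0.186
v -3.599 -2.508 0.248
v -3.336 -1.405 -0.535
v -2.973 -2.381 0.081
v -3.397 -1.226 -0.215
v -3.034 -2.202 0.401
v -3.637 -1.144 0.057
v -3.275 -2.12 0.672
v -3.981 -1.185 0.193
v -3.618 -2.162 0.809
v -4.318 -1.336 0.152
v -3.955 -2.313 0.768
v -4.542 -1.55 -0.054
v -4.179 -2.526 0.561
v -4.581 -1.757 -0.36
v -4.219 -2.734 0.255
v -4.424 -1.893 -0.669
v -4.062 -2.87 -0.053
v -4.12 -1.915 -0.882
v -3.757 -2.891 -0.266
v -3.765 -1.814 -0.931
v -3.403 -2.791 -0.316
v 2.051 -3.423 -1.537
v 2.615 -3.809 -1.868
v 2.634 -4.684 -0.813
v 2.069 -4.297 -0.483
v 2.81 -3.385 -1.52
v 2.828 -4.26 -0.465
v 2.559 -2.984 -1.182
v 2.578 -3.858 -0.128
v 2.011 -2.839 -1.052
v 2.029 -3.714 0.002
v 1.486 -3.036 -1.207
v 1.505 -3.911 -0.152
v 1.292 -3.46 -1.555
v 1.31 -4.335 -0.5
v 1.542 -3.862 -1.892
v 1.561 -4.736 -0.838
v 2.091 -4.006 -2.022
v 2.109 -4.881 -0.968
f 2 1 5
f 2 5 3
f 3 5 6
f 3 6 4
f 5 1 7
f 5 7 6
f 6 7 8
f 6 8 4
f 7 1 9
f 7 9 8
f 8 9 10
f 8 10 4
f 9 1 11
f 9 11 10
f 10 11 12
f 10 12 4
f 11 1 13
f 11 13 12
f 12 13 14
f 12 14 4
f 13 1 15
f 13 15 14
f 14 15 16
f 14 16 4
f 15 1 17
f 15 17 16
f 16 17 18
f 16 18 4
f 17 1 19
f 17 19 18
f 18 19 20
f 18 20 4
f 19 1 21
f 19 21 20
f 20 21 22
f 20 22 4
f 21 1 23
f 21 23 22
f 22 23 24
f 22 24 4
f 23 1 2
f 23 2 24
f 24 2 3
f 24 3 4
f 26 25 29
f 26 29 27
f 27 29 30
f 27 30 28
f 29 25 31
f 29 31 30
f 30 31 32
f 30 32 28
f 31 25 33
f 31 33 32
f 32 33 34
f 32 34 28
f 33 25 35
f 33 35 34
f 34 35 36
f 34 36 28
f 35 25 37
f 35 37 36
f 36 37 38
f 36 38 28
f 37 25 39
f 37 39 38
f 38 39 40
f 38 40 28
f 39 25 41
f 39 41 40
f 40 41 42
f 40 42 28
f 41 25 26
f 41 26 42
f 42 26 27
f 42 27 28



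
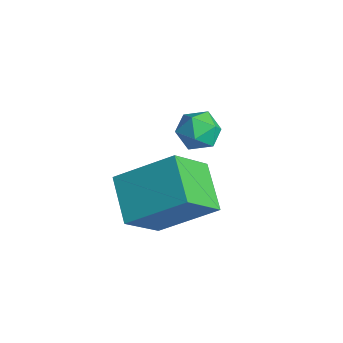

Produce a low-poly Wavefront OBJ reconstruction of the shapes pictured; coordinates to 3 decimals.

v -1.857 3.22 1.263
v -1.112 3.481 1.386
v -1.508 2.039 1.654
v -0.763 2.3 1.777
v -1.357 2.55 2.249
v -1.573 3.281 2.007
v -1.047 2.239 1.033
v -1.263 2.97 0.791
v -0.611 2.875 1.244
v -0.803 3.067 1.996
v -1.817 2.453 1.044
v -2.009 2.645 1.796
v 1.588 -1.521 1.717
v 0.124 -1.072 2.432
v 1.325 -0.235 0.371
v -0.139 0.214 1.086
v 2.639 -0.034 2.934
v 1.175 0.415 3.649
v 2.376 1.252 1.588
v 0.912 1.701 2.303
f 1 12 6
f 1 6 2
f 1 2 8
f 1 8 11
f 1 11 12
f 2 6 10
f 6 12 5
f 12 11 3
f 11 8 7
f 8 2 9
f 4 10 5
f 4 5 3
f 4 3 7
f 4 7 9
f 4 9 10
f 5 10 6
f 3 5 12
f 7 3 11
f 9 7 8
f 10 9 2
f 14 16 13
f 17 14 13
f 13 16 15
f 15 17 13
f 14 20 16
f 18 14 17
f 18 20 14
f 16 20 15
f 19 17 15
f 15 20 19
f 19 18 17
f 20 18 19



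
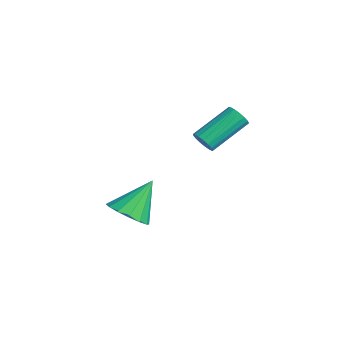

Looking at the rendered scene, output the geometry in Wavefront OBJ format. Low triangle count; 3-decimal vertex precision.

v -2.713 -1.636 -3.774
v -2.262 -2.199 -3.219
v -2.987 -0.524 -2.426
v -1.934 -1.909 -3.391
v -1.814 -1.546 -3.666
v -1.935 -1.207 -3.97
v -2.264 -0.983 -4.222
v -2.713 -0.934 -4.354
v -3.163 -1.074 -4.33
v -3.492 -1.364 -4.158
v -3.612 -1.727 -3.883
v -3.491 -2.066 -3.579
v -3.161 -2.289 -3.327
v -2.712 -2.338 -3.195
v -1.159 0.63 0.306
v -0.939 0.893 -0.071
v -1.18 2.394 0.836
v -1.401 2.13 1.214
v -1.175 0.891 -0.131
v -1.417 2.392 0.776
v -1.408 0.83 -0.091
v -1.65 2.331 0.816
v -1.584 0.722 0.04
v -1.826 2.223 0.947
v -1.662 0.594 0.232
v -1.904 2.094 1.139
v -1.626 0.473 0.441
v -1.867 1.974 1.348
v -1.482 0.389 0.619
v -1.724 1.889 1.526
v -1.264 0.359 0.726
v -1.506 1.86 1.633
v -1.023 0.392 0.736
v -1.264 1.892 1.643
v -0.812 0.479 0.649
v -1.054 1.979 1.556
v -0.681 0.6 0.482
v -0.923 2.101 1.389
v -0.66 0.729 0.276
v -0.901 2.229 1.183
v -0.753 0.834 0.076
v -0.994 2.335 0.983
f 2 1 4
f 2 4 3
f 4 1 5
f 4 5 3
f 5 1 6
f 5 6 3
f 6 1 7
f 6 7 3
f 7 1 8
f 7 8 3
f 8 1 9
f 8 9 3
f 9 1 10
f 9 10 3
f 10 1 11
f 10 11 3
f 11 1 12
f 11 12 3
f 12 1 13
f 12 13 3
f 13 1 14
f 13 14 3
f 14 1 2
f 14 2 3
f 16 15 19
f 16 19 17
f 17 19 20
f 17 20 18
f 19 15 21
f 19 21 20
f 20 21 22
f 20 22 18
f 21 15 23
f 21 23 22
f 22 23 24
f 22 24 18
f 23 15 25
f 23 25 24
f 24 25 26
f 24 26 18
f 25 15 27
f 25 27 26
f 26 27 28
f 26 28 18
f 27 15 29
f 27 29 28
f 28 29 30
f 28 30 18
f 29 15 31
f 29 31 30
f 30 31 32
f 30 32 18
f 31 15 33
f 31 33 32
f 32 33 34
f 32 34 18
f 33 15 35
f 33 35 34
f 34 35 36
f 34 36 18
f 35 15 37
f 35 37 36
f 36 37 38
f 36 38 18
f 37 15 39
f 37 39 38
f 38 39 40
f 38 40 18
f 39 15 41
f 39 41 40
f 40 41 42
f 40 42 18
f 41 15 16
f 41 16 42
f 42 16 17
f 42 17 18



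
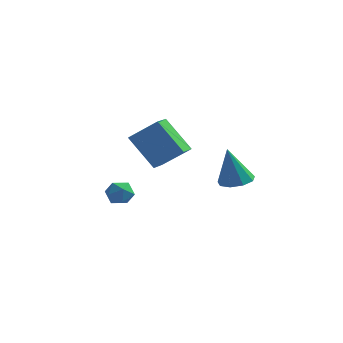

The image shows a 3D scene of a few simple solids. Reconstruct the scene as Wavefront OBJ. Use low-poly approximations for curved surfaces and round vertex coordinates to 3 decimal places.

v 0.255 0.565 2.517
v -1.031 0.908 4.01
v 0.268 1.6 2.29
v -1.018 1.943 3.783
v 1.518 0.777 3.557
v 0.232 1.12 5.05
v 1.531 1.812 3.33
v 0.245 2.155 4.823
v -1.866 3.127 0.241
v -1.47 2.846 -0.312
v -2.87 2.794 -0.308
v -2.474 2.513 -0.861
v -2.46 2.193 -0.198
v -1.84 2.398 0.141
v -2.5 3.242 -0.761
v -1.88 3.447 -0.422
v -1.862 2.916 -0.931
v -1.837 2.268 -0.583
v -2.503 3.372 -0.037
v -2.478 2.724 0.311
v 3.604 1.633 1.817
v 4.107 0.986 1.858
v 3.236 1.467 3.683
v 4.393 1.459 1.957
v 4.31 2.012 1.99
v 3.897 2.389 1.941
v 3.347 2.411 1.835
v 2.917 2.07 1.72
v 2.809 1.524 1.65
v 3.073 1.029 1.658
v 3.585 0.817 1.74
f 2 4 1
f 5 2 1
f 1 4 3
f 3 5 1
f 2 8 4
f 6 2 5
f 6 8 2
f 4 8 3
f 7 5 3
f 3 8 7
f 7 6 5
f 8 6 7
f 9 20 14
f 9 14 10
f 9 10 16
f 9 16 19
f 9 19 20
f 10 14 18
f 14 20 13
f 20 19 11
f 19 16 15
f 16 10 17
f 12 18 13
f 12 13 11
f 12 11 15
f 12 15 17
f 12 17 18
f 13 18 14
f 11 13 20
f 15 11 19
f 17 15 16
f 18 17 10
f 22 21 24
f 22 24 23
f 24 21 25
f 24 25 23
f 25 21 26
f 25 26 23
f 26 21 27
f 26 27 23
f 27 21 28
f 27 28 23
f 28 21 29
f 28 29 23
f 29 21 30
f 29 30 23
f 30 21 31
f 30 31 23
f 31 21 22
f 31 22 23



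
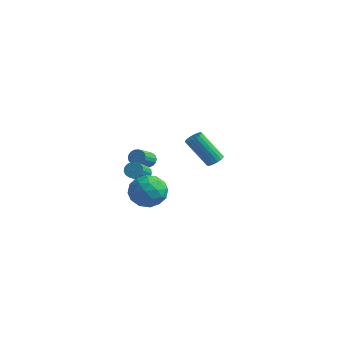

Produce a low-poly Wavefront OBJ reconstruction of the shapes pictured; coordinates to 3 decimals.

v 0.717 -0.804 1.494
v 1.19 -0.888 1.247
v 1.355 -1.999 1.939
v 0.883 -1.916 2.186
v 1.252 -0.758 1.439
v 1.418 -1.87 2.131
v 1.209 -0.638 1.643
v 1.375 -1.75 2.335
v 1.068 -0.551 1.817
v 1.234 -1.663 2.509
v 0.858 -0.514 1.927
v 1.024 -1.625 2.619
v 0.62 -0.534 1.951
v 0.785 -1.646 2.643
v 0.401 -0.608 1.885
v 0.566 -1.72 2.577
v 0.245 -0.721 1.741
v 0.41 -1.832 2.433
v 0.182 -0.85 1.549
v 0.348 -1.962 2.241
v 0.225 -0.97 1.345
v 0.391 -2.082 2.037
v 0.366 -1.057 1.171
v 0.532 -2.169 1.863
v 0.576 -1.095 1.061
v 0.742 -2.206 1.753
v 0.815 -1.074 1.037
v 0.98 -2.186 1.729
v 1.034 -1 1.103
v 1.199 -2.112 1.795
v 1.416 -2.087 1.199
v 1.824 -2.205 0.848
v 2.191 -3.33 1.651
v 1.784 -3.213 2.001
v 1.936 -2.043 1.023
v 2.303 -3.168 1.826
v 1.929 -1.892 1.239
v 2.296 -3.017 2.041
v 1.805 -1.785 1.445
v 2.172 -2.91 2.247
v 1.591 -1.748 1.595
v 1.958 -2.873 2.397
v 1.338 -1.788 1.654
v 1.705 -2.914 2.456
v 1.103 -1.897 1.609
v 1.47 -3.023 2.411
v 0.939 -2.05 1.47
v 1.306 -3.175 2.272
v 0.885 -2.211 1.268
v 1.252 -3.336 2.071
v 0.953 -2.344 1.051
v 1.32 -3.469 1.854
v 1.127 -2.418 0.868
v 1.494 -3.543 1.671
v 1.367 -2.416 0.761
v 1.734 -3.541 1.563
v 1.618 -2.339 0.753
v 1.985 -3.464 1.556
v 2.717 -2.527 0.996
v 3.656 -2.805 0.401
v 2.524 -4.295 1.519
v 3.463 -4.573 0.924
v 3.553 -3.933 1.87
v 3.672 -2.839 1.547
v 2.508 -4.261 0.373
v 2.627 -3.167 0.05
v 3.527 -3.876 0.016
v 4.173 -3.674 0.941
v 2.007 -3.426 0.979
v 2.653 -3.224 1.904
v 3.203 -2.51 0.653
v 2.977 -4.59 1.267
v 3.03 -4.213 1.823
v 3.582 -4.376 1.473
v 3.213 -2.531 1.326
v 3.765 -2.694 0.976
v 3.704 -3.357 1.839
v 2.415 -4.406 0.944
v 2.967 -4.569 0.594
v 2.598 -2.724 0.447
v 3.15 -2.887 0.097
v 2.476 -3.743 0.081
v 3.679 -3.304 0.077
v 3.566 -4.343 0.384
v 3.004 -4.16 0.06
v 3.075 -3.517 -0.129
v 4.059 -3.185 0.62
v 3.946 -4.224 0.927
v 3.999 -3.848 1.483
v 4.069 -3.205 1.294
v 3.983 -3.815 0.394
v 2.234 -2.876 0.993
v 2.121 -3.915 1.3
v 2.111 -3.895 0.626
v 2.181 -3.252 0.437
v 2.614 -2.757 1.536
v 2.501 -3.796 1.843
v 3.105 -3.583 2.049
v 3.176 -2.94 1.86
v 2.197 -3.285 1.526
v 1.572 4.052 -0.191
v 1.895 3.573 -0.14
v 0.752 2.99 1.623
v 0.428 3.468 1.571
v 2.025 3.746 0.002
v 0.882 3.162 1.764
v 2.065 3.979 0.105
v 0.922 3.396 1.867
v 2.007 4.227 0.149
v 0.864 3.643 1.912
v 1.863 4.44 0.127
v 0.72 3.856 1.889
v 1.661 4.576 0.041
v 0.518 3.992 1.803
v 1.442 4.608 -0.091
v 0.299 4.025 1.671
v 1.248 4.53 -0.243
v 0.105 3.947 1.52
v 1.118 4.358 -0.384
v -0.025 3.774 1.378
v 1.078 4.124 -0.487
v -0.065 3.541 1.275
v 1.136 3.877 -0.532
v -0.007 3.293 1.231
v 1.28 3.664 -0.509
v 0.137 3.08 1.253
v 1.482 3.528 -0.423
v 0.339 2.944 1.339
v 1.701 3.495 -0.291
v 0.558 2.912 1.471
f 2 1 5
f 2 5 3
f 3 5 6
f 3 6 4
f 5 1 7
f 5 7 6
f 6 7 8
f 6 8 4
f 7 1 9
f 7 9 8
f 8 9 10
f 8 10 4
f 9 1 11
f 9 11 10
f 10 11 12
f 10 12 4
f 11 1 13
f 11 13 12
f 12 13 14
f 12 14 4
f 13 1 15
f 13 15 14
f 14 15 16
f 14 16 4
f 15 1 17
f 15 17 16
f 16 17 18
f 16 18 4
f 17 1 19
f 17 19 18
f 18 19 20
f 18 20 4
f 19 1 21
f 19 21 20
f 20 21 22
f 20 22 4
f 21 1 23
f 21 23 22
f 22 23 24
f 22 24 4
f 23 1 25
f 23 25 24
f 24 25 26
f 24 26 4
f 25 1 27
f 25 27 26
f 26 27 28
f 26 28 4
f 27 1 29
f 27 29 28
f 28 29 30
f 28 30 4
f 29 1 2
f 29 2 30
f 30 2 3
f 30 3 4
f 32 31 35
f 32 35 33
f 33 35 36
f 33 36 34
f 35 31 37
f 35 37 36
f 36 37 38
f 36 38 34
f 37 31 39
f 37 39 38
f 38 39 40
f 38 40 34
f 39 31 41
f 39 41 40
f 40 41 42
f 40 42 34
f 41 31 43
f 41 43 42
f 42 43 44
f 42 44 34
f 43 31 45
f 43 45 44
f 44 45 46
f 44 46 34
f 45 31 47
f 45 47 46
f 46 47 48
f 46 48 34
f 47 31 49
f 47 49 48
f 48 49 50
f 48 50 34
f 49 31 51
f 49 51 50
f 50 51 52
f 50 52 34
f 51 31 53
f 51 53 52
f 52 53 54
f 52 54 34
f 53 31 55
f 53 55 54
f 54 55 56
f 54 56 34
f 55 31 57
f 55 57 56
f 56 57 58
f 56 58 34
f 57 31 32
f 57 32 58
f 58 32 33
f 58 33 34
f 59 96 75
f 96 70 99
f 75 99 64
f 96 99 75
f 59 75 71
f 75 64 76
f 71 76 60
f 75 76 71
f 59 71 80
f 71 60 81
f 80 81 66
f 71 81 80
f 59 80 92
f 80 66 95
f 92 95 69
f 80 95 92
f 59 92 96
f 92 69 100
f 96 100 70
f 92 100 96
f 60 76 87
f 76 64 90
f 87 90 68
f 76 90 87
f 64 99 77
f 99 70 98
f 77 98 63
f 99 98 77
f 70 100 97
f 100 69 93
f 97 93 61
f 100 93 97
f 69 95 94
f 95 66 82
f 94 82 65
f 95 82 94
f 66 81 86
f 81 60 83
f 86 83 67
f 81 83 86
f 62 88 74
f 88 68 89
f 74 89 63
f 88 89 74
f 62 74 72
f 74 63 73
f 72 73 61
f 74 73 72
f 62 72 79
f 72 61 78
f 79 78 65
f 72 78 79
f 62 79 84
f 79 65 85
f 84 85 67
f 79 85 84
f 62 84 88
f 84 67 91
f 88 91 68
f 84 91 88
f 63 89 77
f 89 68 90
f 77 90 64
f 89 90 77
f 61 73 97
f 73 63 98
f 97 98 70
f 73 98 97
f 65 78 94
f 78 61 93
f 94 93 69
f 78 93 94
f 67 85 86
f 85 65 82
f 86 82 66
f 85 82 86
f 68 91 87
f 91 67 83
f 87 83 60
f 91 83 87
f 102 101 105
f 102 105 103
f 103 105 106
f 103 106 104
f 105 101 107
f 105 107 106
f 106 107 108
f 106 108 104
f 107 101 109
f 107 109 108
f 108 109 110
f 108 110 104
f 109 101 111
f 109 111 110
f 110 111 112
f 110 112 104
f 111 101 113
f 111 113 112
f 112 113 114
f 112 114 104
f 113 101 115
f 113 115 114
f 114 115 116
f 114 116 104
f 115 101 117
f 115 117 116
f 116 117 118
f 116 118 104
f 117 101 119
f 117 119 118
f 118 119 120
f 118 120 104
f 119 101 121
f 119 121 120
f 120 121 122
f 120 122 104
f 121 101 123
f 121 123 122
f 122 123 124
f 122 124 104
f 123 101 125
f 123 125 124
f 124 125 126
f 124 126 104
f 125 101 127
f 125 127 126
f 126 127 128
f 126 128 104
f 127 101 129
f 127 129 128
f 128 129 130
f 128 130 104
f 129 101 102
f 129 102 130
f 130 102 103
f 130 103 104



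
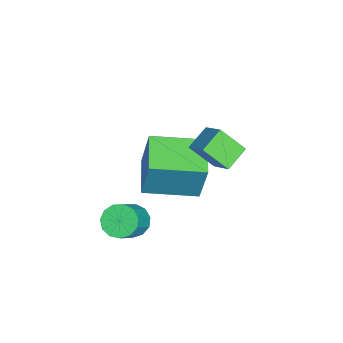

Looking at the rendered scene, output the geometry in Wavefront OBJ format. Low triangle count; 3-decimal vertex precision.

v -0.205 2.996 3.293
v -0.957 3.526 3.709
v -0.051 3.878 2.449
v -0.802 4.408 2.866
v 0.562 3.532 3.994
v -0.189 4.062 4.411
v 0.717 4.414 3.151
v -0.035 4.944 3.567
v 0.244 1.056 -0.763
v 0.754 1.139 -1.205
v 1.865 0.848 0.021
v 1.356 0.764 0.463
v 0.681 1.485 -1.057
v 1.793 1.194 0.169
v 0.47 1.695 -0.816
v 1.581 1.404 0.41
v 0.187 1.701 -0.558
v 1.298 1.41 0.668
v -0.078 1.503 -0.365
v 1.034 1.212 0.861
v -0.24 1.162 -0.298
v 0.871 0.871 0.928
v -0.249 0.788 -0.379
v 0.862 0.497 0.847
v -0.101 0.498 -0.582
v 1.01 0.207 0.644
v 0.157 0.386 -0.842
v 1.268 0.095 0.384
v 0.442 0.486 -1.077
v 1.553 0.195 0.148
v 0.665 0.767 -1.213
v 1.776 0.476 0.013
v -3.15 1.05 -0.775
v -2.789 1.377 1.123
v -3.402 3.122 -1.084
v -3.042 3.449 0.814
v -1.598 1.191 -1.094
v -1.238 1.518 0.804
v -1.851 3.263 -1.403
v -1.49 3.59 0.495
f 2 4 1
f 5 2 1
f 1 4 3
f 3 5 1
f 2 8 4
f 6 2 5
f 6 8 2
f 4 8 3
f 7 5 3
f 3 8 7
f 7 6 5
f 8 6 7
f 10 9 13
f 10 13 11
f 11 13 14
f 11 14 12
f 13 9 15
f 13 15 14
f 14 15 16
f 14 16 12
f 15 9 17
f 15 17 16
f 16 17 18
f 16 18 12
f 17 9 19
f 17 19 18
f 18 19 20
f 18 20 12
f 19 9 21
f 19 21 20
f 20 21 22
f 20 22 12
f 21 9 23
f 21 23 22
f 22 23 24
f 22 24 12
f 23 9 25
f 23 25 24
f 24 25 26
f 24 26 12
f 25 9 27
f 25 27 26
f 26 27 28
f 26 28 12
f 27 9 29
f 27 29 28
f 28 29 30
f 28 30 12
f 29 9 31
f 29 31 30
f 30 31 32
f 30 32 12
f 31 9 10
f 31 10 32
f 32 10 11
f 32 11 12
f 34 36 33
f 37 34 33
f 33 36 35
f 35 37 33
f 34 40 36
f 38 34 37
f 38 40 34
f 36 40 35
f 39 37 35
f 35 40 39
f 39 38 37
f 40 38 39



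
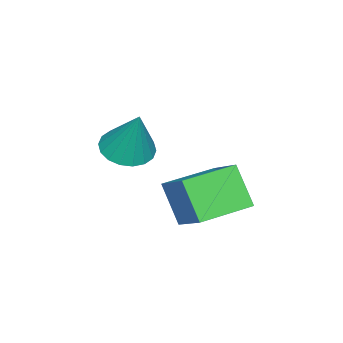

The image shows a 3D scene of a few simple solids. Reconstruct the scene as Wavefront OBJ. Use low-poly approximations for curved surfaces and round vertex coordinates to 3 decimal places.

v -3.55 -2.912 0.916
v -3.019 -3.026 0.83
v -3.29 -2.508 1.984
v -3.039 -2.797 0.749
v -3.16 -2.59 0.7
v -3.359 -2.446 0.694
v -3.595 -2.395 0.732
v -3.822 -2.447 0.807
v -3.996 -2.59 0.903
v -4.081 -2.797 1.002
v -4.061 -3.027 1.084
v -3.94 -3.234 1.133
v -3.741 -3.377 1.139
v -3.505 -3.428 1.101
v -3.278 -3.377 1.026
v -3.104 -3.234 0.929
v -4.384 -1.511 0.277
v -3.88 -0.829 0.844
v -4.126 -1.02 -0.543
v -3.622 -0.338 0.024
v -3.438 -2.142 0.196
v -2.934 -1.46 0.763
v -3.18 -1.651 -0.624
v -2.676 -0.969 -0.057
f 2 1 4
f 2 4 3
f 4 1 5
f 4 5 3
f 5 1 6
f 5 6 3
f 6 1 7
f 6 7 3
f 7 1 8
f 7 8 3
f 8 1 9
f 8 9 3
f 9 1 10
f 9 10 3
f 10 1 11
f 10 11 3
f 11 1 12
f 11 12 3
f 12 1 13
f 12 13 3
f 13 1 14
f 13 14 3
f 14 1 15
f 14 15 3
f 15 1 16
f 15 16 3
f 16 1 2
f 16 2 3
f 18 20 17
f 21 18 17
f 17 20 19
f 19 21 17
f 18 24 20
f 22 18 21
f 22 24 18
f 20 24 19
f 23 21 19
f 19 24 23
f 23 22 21
f 24 22 23



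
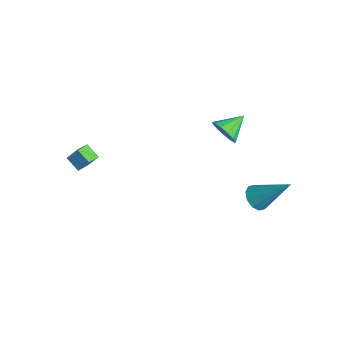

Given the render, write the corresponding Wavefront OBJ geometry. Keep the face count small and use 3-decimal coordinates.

v 2.318 2.555 -1.926
v 2.84 2.675 -2.392
v 3.442 3.625 -0.394
v 2.556 3.009 -2.417
v 2.181 3.17 -2.254
v 1.859 3.095 -1.966
v 1.712 2.815 -1.662
v 1.796 2.435 -1.459
v 2.08 2.102 -1.434
v 2.455 1.941 -1.597
v 2.777 2.015 -1.885
v 2.924 2.296 -2.189
v -0.456 2.513 0.624
v 0.005 2.809 0.084
v -0.624 3.707 1.136
v -0.397 2.822 -0.079
v -0.818 2.737 -0.018
v -1.124 2.581 0.247
v -1.218 2.403 0.631
v -1.07 2.26 1.013
v -0.728 2.197 1.272
v -0.299 2.235 1.324
v 0.08 2.361 1.155
v 0.289 2.535 0.817
v 0.261 2.702 0.417
v -3.107 -3.702 -1.376
v -3.836 -3.894 -0.96
v -3.471 -3 -1.688
v -4.199 -3.192 -1.272
v -2.841 -3.268 -0.708
v -3.569 -3.46 -0.292
v -3.204 -2.566 -1.02
v -3.933 -2.758 -0.604
f 2 1 4
f 2 4 3
f 4 1 5
f 4 5 3
f 5 1 6
f 5 6 3
f 6 1 7
f 6 7 3
f 7 1 8
f 7 8 3
f 8 1 9
f 8 9 3
f 9 1 10
f 9 10 3
f 10 1 11
f 10 11 3
f 11 1 12
f 11 12 3
f 12 1 2
f 12 2 3
f 14 13 16
f 14 16 15
f 16 13 17
f 16 17 15
f 17 13 18
f 17 18 15
f 18 13 19
f 18 19 15
f 19 13 20
f 19 20 15
f 20 13 21
f 20 21 15
f 21 13 22
f 21 22 15
f 22 13 23
f 22 23 15
f 23 13 24
f 23 24 15
f 24 13 25
f 24 25 15
f 25 13 14
f 25 14 15
f 27 29 26
f 30 27 26
f 26 29 28
f 28 30 26
f 27 33 29
f 31 27 30
f 31 33 27
f 29 33 28
f 32 30 28
f 28 33 32
f 32 31 30
f 33 31 32



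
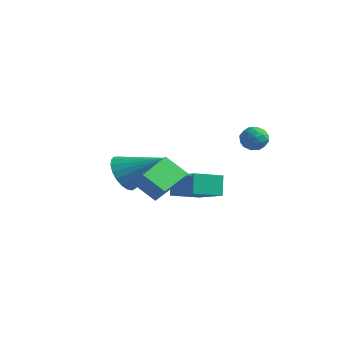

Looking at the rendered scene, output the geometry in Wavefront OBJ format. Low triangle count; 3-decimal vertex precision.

v -0.853 -1.175 -3.115
v 0.69 -1.767 -2.241
v -0.15 -0 -3.561
v 1.393 -0.592 -2.687
v -0.553 -1.688 -3.993
v 0.99 -2.28 -3.119
v 0.15 -0.513 -4.439
v 1.693 -1.105 -3.565
v -2.93 -1.702 -3.365
v -2.42 -1.575 -4.204
v -1.21 -1.018 -2.215
v -2.599 -1.207 -4.156
v -2.835 -0.925 -3.971
v -3.087 -0.777 -3.681
v -3.312 -0.789 -3.337
v -3.472 -0.959 -2.997
v -3.537 -1.257 -2.722
v -3.498 -1.633 -2.557
v -3.361 -2.02 -2.532
v -3.149 -2.352 -2.651
v -2.9 -2.572 -2.894
v -2.655 -2.642 -3.218
v -2.459 -2.549 -3.567
v -2.344 -2.309 -3.882
v -2.33 -1.965 -4.107
v 0.585 2.077 -1.741
v 0.872 2.268 -1.151
v 1.588 1.952 -2.189
v 1.875 2.143 -1.599
v 1.549 1.544 -1.642
v 0.929 1.621 -1.365
v 1.531 2.599 -1.975
v 0.911 2.676 -1.698
v 1.457 2.59 -1.295
v 1.468 1.938 -1.09
v 0.992 2.282 -2.25
v 1.003 1.63 -2.045
v 0.64 2.183 -1.407
v 1.82 2.037 -1.933
v 1.628 1.685 -1.959
v 1.797 1.797 -1.612
v 0.674 1.803 -1.533
v 0.843 1.915 -1.186
v 1.24 1.49 -1.475
v 1.617 2.305 -2.154
v 1.786 2.417 -1.807
v 0.663 2.423 -1.728
v 0.832 2.535 -1.381
v 1.22 2.73 -1.865
v 1.153 2.485 -1.145
v 1.743 2.412 -1.408
v 1.54 2.68 -1.629
v 1.176 2.725 -1.466
v 1.159 2.102 -1.024
v 1.749 2.029 -1.287
v 1.557 1.677 -1.313
v 1.193 1.722 -1.15
v 1.503 2.291 -1.109
v 0.711 2.191 -2.053
v 1.301 2.118 -2.316
v 1.267 2.498 -2.19
v 0.903 2.543 -2.027
v 0.717 1.808 -1.932
v 1.307 1.735 -2.195
v 1.284 1.495 -1.874
v 0.92 1.54 -1.711
v 0.957 1.929 -2.231
v 0.396 -4.146 -2.846
v -0.656 -4.258 -2.108
v 0.406 -2.457 -2.576
v -0.646 -2.569 -1.838
v 0.946 -4.271 -2.082
v -0.106 -4.383 -1.344
v 0.956 -2.582 -1.812
v -0.096 -2.694 -1.074
f 2 4 1
f 5 2 1
f 1 4 3
f 3 5 1
f 2 8 4
f 6 2 5
f 6 8 2
f 4 8 3
f 7 5 3
f 3 8 7
f 7 6 5
f 8 6 7
f 10 9 12
f 10 12 11
f 12 9 13
f 12 13 11
f 13 9 14
f 13 14 11
f 14 9 15
f 14 15 11
f 15 9 16
f 15 16 11
f 16 9 17
f 16 17 11
f 17 9 18
f 17 18 11
f 18 9 19
f 18 19 11
f 19 9 20
f 19 20 11
f 20 9 21
f 20 21 11
f 21 9 22
f 21 22 11
f 22 9 23
f 22 23 11
f 23 9 24
f 23 24 11
f 24 9 25
f 24 25 11
f 25 9 10
f 25 10 11
f 26 63 42
f 63 37 66
f 42 66 31
f 63 66 42
f 26 42 38
f 42 31 43
f 38 43 27
f 42 43 38
f 26 38 47
f 38 27 48
f 47 48 33
f 38 48 47
f 26 47 59
f 47 33 62
f 59 62 36
f 47 62 59
f 26 59 63
f 59 36 67
f 63 67 37
f 59 67 63
f 27 43 54
f 43 31 57
f 54 57 35
f 43 57 54
f 31 66 44
f 66 37 65
f 44 65 30
f 66 65 44
f 37 67 64
f 67 36 60
f 64 60 28
f 67 60 64
f 36 62 61
f 62 33 49
f 61 49 32
f 62 49 61
f 33 48 53
f 48 27 50
f 53 50 34
f 48 50 53
f 29 55 41
f 55 35 56
f 41 56 30
f 55 56 41
f 29 41 39
f 41 30 40
f 39 40 28
f 41 40 39
f 29 39 46
f 39 28 45
f 46 45 32
f 39 45 46
f 29 46 51
f 46 32 52
f 51 52 34
f 46 52 51
f 29 51 55
f 51 34 58
f 55 58 35
f 51 58 55
f 30 56 44
f 56 35 57
f 44 57 31
f 56 57 44
f 28 40 64
f 40 30 65
f 64 65 37
f 40 65 64
f 32 45 61
f 45 28 60
f 61 60 36
f 45 60 61
f 34 52 53
f 52 32 49
f 53 49 33
f 52 49 53
f 35 58 54
f 58 34 50
f 54 50 27
f 58 50 54
f 69 71 68
f 72 69 68
f 68 71 70
f 70 72 68
f 69 75 71
f 73 69 72
f 73 75 69
f 71 75 70
f 74 72 70
f 70 75 74
f 74 73 72
f 75 73 74



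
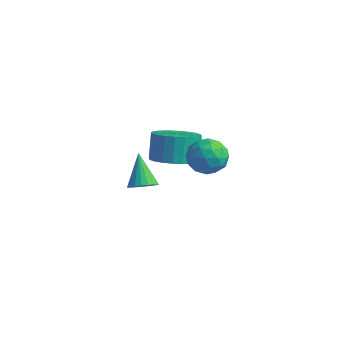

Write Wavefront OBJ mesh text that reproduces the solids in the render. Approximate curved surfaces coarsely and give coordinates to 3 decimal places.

v 1.332 -1.441 2.038
v 1.888 -1.227 2.66
v 2.392 -1.873 1.24
v 2.948 -1.659 1.862
v 2.411 -2.324 1.975
v 1.756 -2.057 2.468
v 2.524 -1.043 1.432
v 1.869 -0.776 1.925
v 2.625 -0.981 2.286
v 2.555 -1.772 2.621
v 1.725 -1.328 1.279
v 1.655 -2.119 1.614
v 1.517 -1.296 2.419
v 2.763 -1.804 1.481
v 2.447 -2.195 1.547
v 2.774 -2.069 1.913
v 1.439 -1.784 2.306
v 1.766 -1.658 2.672
v 2.073 -2.303 2.269
v 2.514 -1.442 1.228
v 2.841 -1.316 1.594
v 1.506 -1.031 1.987
v 1.833 -0.905 2.353
v 2.207 -0.797 1.631
v 2.277 -1.025 2.565
v 2.9 -1.279 2.096
v 2.651 -0.918 1.843
v 2.266 -0.761 2.133
v 2.236 -1.491 2.762
v 2.859 -1.744 2.293
v 2.543 -2.135 2.359
v 2.158 -1.978 2.649
v 2.669 -1.346 2.542
v 1.421 -1.356 1.607
v 2.044 -1.609 1.138
v 2.122 -1.122 1.251
v 1.737 -0.965 1.541
v 1.38 -1.821 1.804
v 2.003 -2.075 1.335
v 2.014 -2.339 1.767
v 1.629 -2.182 2.057
v 1.611 -1.754 1.358
v -0.698 -0.319 -0.341
v 0.117 -0.717 0.056
v -0.207 -0.238 1.198
v -1.022 0.159 0.801
v 0.247 -0.37 -0.052
v -0.076 0.109 1.09
v 0.234 -0.015 -0.204
v -0.09 0.463 0.938
v 0.079 0.293 -0.378
v -0.245 0.772 0.765
v -0.195 0.508 -0.545
v -0.518 0.987 0.597
v -0.545 0.598 -0.682
v -0.869 1.076 0.461
v -0.919 0.547 -0.766
v -1.242 1.026 0.376
v -1.258 0.365 -0.786
v -1.582 0.843 0.356
v -1.513 0.078 -0.738
v -1.837 0.557 0.404
v -1.644 -0.269 -0.63
v -1.967 0.21 0.512
v -1.63 -0.623 -0.478
v -1.954 -0.145 0.664
v -1.475 -0.932 -0.305
v -1.799 -0.453 0.838
v -1.202 -1.147 -0.137
v -1.525 -0.668 1.005
v -0.851 -1.236 -0.001
v -1.175 -0.758 1.142
v -0.478 -1.186 0.084
v -0.801 -0.707 1.226
v -0.138 -1.003 0.104
v -0.462 -0.525 1.246
v -2.707 -0.018 -3.093
v -2.17 0.284 -2.887
v -3.553 0.618 -1.827
v -2.279 0.469 -3.052
v -2.461 0.569 -3.224
v -2.687 0.568 -3.374
v -2.915 0.465 -3.475
v -3.108 0.279 -3.51
v -3.232 0.041 -3.473
v -3.265 -0.207 -3.37
v -3.201 -0.422 -3.22
v -3.052 -0.567 -3.047
v -2.844 -0.618 -2.883
v -2.612 -0.565 -2.754
v -2.396 -0.417 -2.685
v -2.235 -0.201 -2.686
v -2.155 0.047 -2.757
f 1 38 17
f 38 12 41
f 17 41 6
f 38 41 17
f 1 17 13
f 17 6 18
f 13 18 2
f 17 18 13
f 1 13 22
f 13 2 23
f 22 23 8
f 13 23 22
f 1 22 34
f 22 8 37
f 34 37 11
f 22 37 34
f 1 34 38
f 34 11 42
f 38 42 12
f 34 42 38
f 2 18 29
f 18 6 32
f 29 32 10
f 18 32 29
f 6 41 19
f 41 12 40
f 19 40 5
f 41 40 19
f 12 42 39
f 42 11 35
f 39 35 3
f 42 35 39
f 11 37 36
f 37 8 24
f 36 24 7
f 37 24 36
f 8 23 28
f 23 2 25
f 28 25 9
f 23 25 28
f 4 30 16
f 30 10 31
f 16 31 5
f 30 31 16
f 4 16 14
f 16 5 15
f 14 15 3
f 16 15 14
f 4 14 21
f 14 3 20
f 21 20 7
f 14 20 21
f 4 21 26
f 21 7 27
f 26 27 9
f 21 27 26
f 4 26 30
f 26 9 33
f 30 33 10
f 26 33 30
f 5 31 19
f 31 10 32
f 19 32 6
f 31 32 19
f 3 15 39
f 15 5 40
f 39 40 12
f 15 40 39
f 7 20 36
f 20 3 35
f 36 35 11
f 20 35 36
f 9 27 28
f 27 7 24
f 28 24 8
f 27 24 28
f 10 33 29
f 33 9 25
f 29 25 2
f 33 25 29
f 44 43 47
f 44 47 45
f 45 47 48
f 45 48 46
f 47 43 49
f 47 49 48
f 48 49 50
f 48 50 46
f 49 43 51
f 49 51 50
f 50 51 52
f 50 52 46
f 51 43 53
f 51 53 52
f 52 53 54
f 52 54 46
f 53 43 55
f 53 55 54
f 54 55 56
f 54 56 46
f 55 43 57
f 55 57 56
f 56 57 58
f 56 58 46
f 57 43 59
f 57 59 58
f 58 59 60
f 58 60 46
f 59 43 61
f 59 61 60
f 60 61 62
f 60 62 46
f 61 43 63
f 61 63 62
f 62 63 64
f 62 64 46
f 63 43 65
f 63 65 64
f 64 65 66
f 64 66 46
f 65 43 67
f 65 67 66
f 66 67 68
f 66 68 46
f 67 43 69
f 67 69 68
f 68 69 70
f 68 70 46
f 69 43 71
f 69 71 70
f 70 71 72
f 70 72 46
f 71 43 73
f 71 73 72
f 72 73 74
f 72 74 46
f 73 43 75
f 73 75 74
f 74 75 76
f 74 76 46
f 75 43 44
f 75 44 76
f 76 44 45
f 76 45 46
f 78 77 80
f 78 80 79
f 80 77 81
f 80 81 79
f 81 77 82
f 81 82 79
f 82 77 83
f 82 83 79
f 83 77 84
f 83 84 79
f 84 77 85
f 84 85 79
f 85 77 86
f 85 86 79
f 86 77 87
f 86 87 79
f 87 77 88
f 87 88 79
f 88 77 89
f 88 89 79
f 89 77 90
f 89 90 79
f 90 77 91
f 90 91 79
f 91 77 92
f 91 92 79
f 92 77 93
f 92 93 79
f 93 77 78
f 93 78 79



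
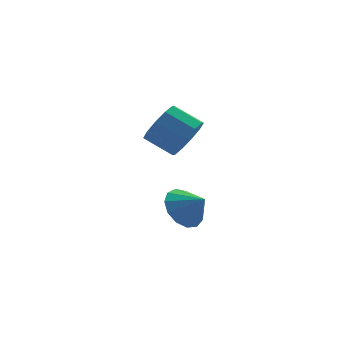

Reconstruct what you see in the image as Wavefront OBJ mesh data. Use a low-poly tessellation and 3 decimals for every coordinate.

v -0.438 -2.582 -2.216
v 0.209 -2.865 -2.895
v 0.018 -3.338 -1.464
v 0.445 -2.449 -2.619
v 0.401 -2.075 -2.215
v 0.09 -1.862 -1.812
v -0.389 -1.877 -1.537
v -0.883 -2.116 -1.477
v -1.236 -2.503 -1.652
v -1.336 -2.915 -2.006
v -1.15 -3.221 -2.427
v -0.739 -3.324 -2.78
v -0.232 -3.192 -2.955
v -0.562 -3.091 1.789
v -0.123 -3.315 2.613
v -0.799 -2.352 3.235
v -1.238 -2.129 2.411
v 0.205 -2.905 2.336
v -0.471 -1.943 2.957
v 0.24 -2.567 1.85
v -0.436 -1.605 2.471
v -0.031 -2.429 1.341
v -0.707 -1.466 1.962
v -0.505 -2.544 1.003
v -1.181 -1.581 1.624
v -1.001 -2.868 0.965
v -1.677 -1.905 1.587
v -1.329 -3.277 1.243
v -2.005 -2.315 1.864
v -1.364 -3.615 1.729
v -2.04 -2.653 2.35
v -1.093 -3.754 2.238
v -1.769 -2.791 2.859
v -0.619 -3.639 2.576
v -1.295 -2.676 3.197
f 2 1 4
f 2 4 3
f 4 1 5
f 4 5 3
f 5 1 6
f 5 6 3
f 6 1 7
f 6 7 3
f 7 1 8
f 7 8 3
f 8 1 9
f 8 9 3
f 9 1 10
f 9 10 3
f 10 1 11
f 10 11 3
f 11 1 12
f 11 12 3
f 12 1 13
f 12 13 3
f 13 1 2
f 13 2 3
f 15 14 18
f 15 18 16
f 16 18 19
f 16 19 17
f 18 14 20
f 18 20 19
f 19 20 21
f 19 21 17
f 20 14 22
f 20 22 21
f 21 22 23
f 21 23 17
f 22 14 24
f 22 24 23
f 23 24 25
f 23 25 17
f 24 14 26
f 24 26 25
f 25 26 27
f 25 27 17
f 26 14 28
f 26 28 27
f 27 28 29
f 27 29 17
f 28 14 30
f 28 30 29
f 29 30 31
f 29 31 17
f 30 14 32
f 30 32 31
f 31 32 33
f 31 33 17
f 32 14 34
f 32 34 33
f 33 34 35
f 33 35 17
f 34 14 15
f 34 15 35
f 35 15 16
f 35 16 17



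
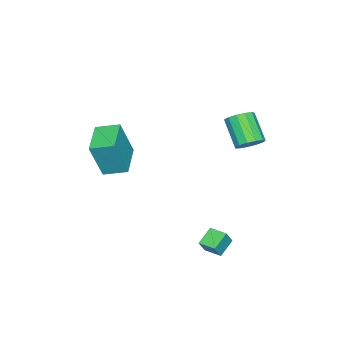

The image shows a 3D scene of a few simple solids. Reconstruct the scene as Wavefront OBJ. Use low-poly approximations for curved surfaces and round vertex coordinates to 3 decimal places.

v -1.353 2.145 0.205
v -1.059 2.599 0.738
v -1.792 1.629 1.969
v -2.087 1.175 1.435
v -1.442 2.763 0.638
v -2.175 1.793 1.869
v -1.797 2.73 0.401
v -2.53 1.76 1.632
v -2.011 2.511 0.101
v -2.744 1.541 1.332
v -2.016 2.176 -0.166
v -2.75 1.207 1.065
v -1.811 1.832 -0.315
v -2.544 0.862 0.916
v -1.46 1.586 -0.299
v -2.194 0.616 0.931
v -1.076 1.518 -0.124
v -1.809 0.548 1.107
v -0.779 1.649 0.156
v -1.513 0.679 1.387
v -0.665 1.938 0.451
v -1.398 0.968 1.682
v -0.769 2.292 0.668
v -1.503 1.322 1.899
v 0.574 -4.462 -1.343
v 1.186 -4.824 0.664
v 0.185 -3.309 -1.017
v 0.797 -3.67 0.991
v 2.243 -3.79 -1.731
v 2.855 -4.151 0.277
v 1.854 -2.636 -1.404
v 2.466 -2.998 0.603
v 2.959 2.069 -4.622
v 2.085 2.197 -4.072
v 3.096 2.978 -4.615
v 2.223 3.106 -4.065
v 3.417 1.994 -3.875
v 2.544 2.122 -3.325
v 3.555 2.903 -3.868
v 2.681 3.031 -3.318
f 2 1 5
f 2 5 3
f 3 5 6
f 3 6 4
f 5 1 7
f 5 7 6
f 6 7 8
f 6 8 4
f 7 1 9
f 7 9 8
f 8 9 10
f 8 10 4
f 9 1 11
f 9 11 10
f 10 11 12
f 10 12 4
f 11 1 13
f 11 13 12
f 12 13 14
f 12 14 4
f 13 1 15
f 13 15 14
f 14 15 16
f 14 16 4
f 15 1 17
f 15 17 16
f 16 17 18
f 16 18 4
f 17 1 19
f 17 19 18
f 18 19 20
f 18 20 4
f 19 1 21
f 19 21 20
f 20 21 22
f 20 22 4
f 21 1 23
f 21 23 22
f 22 23 24
f 22 24 4
f 23 1 2
f 23 2 24
f 24 2 3
f 24 3 4
f 26 28 25
f 29 26 25
f 25 28 27
f 27 29 25
f 26 32 28
f 30 26 29
f 30 32 26
f 28 32 27
f 31 29 27
f 27 32 31
f 31 30 29
f 32 30 31
f 34 36 33
f 37 34 33
f 33 36 35
f 35 37 33
f 34 40 36
f 38 34 37
f 38 40 34
f 36 40 35
f 39 37 35
f 35 40 39
f 39 38 37
f 40 38 39

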